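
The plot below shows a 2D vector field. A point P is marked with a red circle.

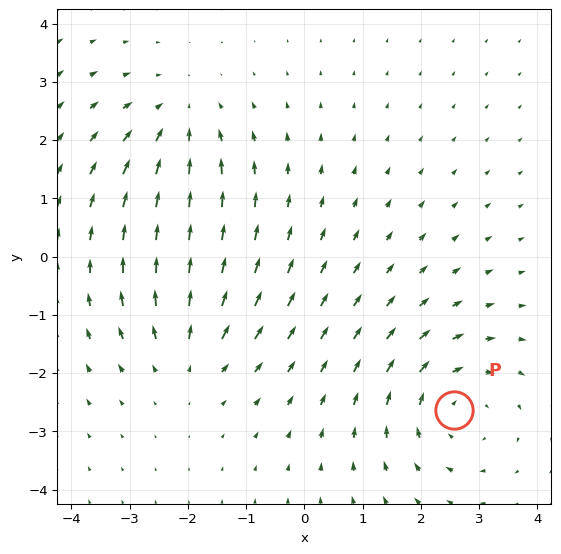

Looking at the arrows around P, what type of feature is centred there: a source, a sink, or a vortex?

vortex

At P (2.6, -2.6) the arrows circulate clockwise. Divergence ≈0, curl about -4 — near-zero divergence with nonzero curl is a vortex.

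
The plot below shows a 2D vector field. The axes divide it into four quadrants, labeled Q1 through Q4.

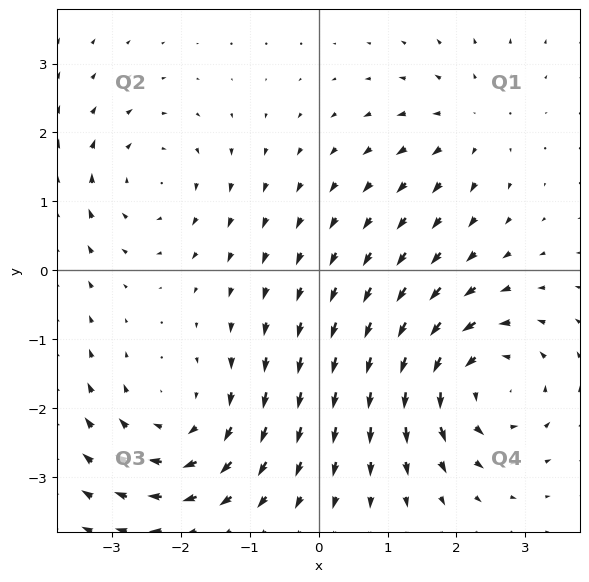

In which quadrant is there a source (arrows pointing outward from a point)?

Q1

The source sits at approximately (2.2, 2.1), which lies in quadrant Q1. The divergence there is about +3, positive as expected for a source.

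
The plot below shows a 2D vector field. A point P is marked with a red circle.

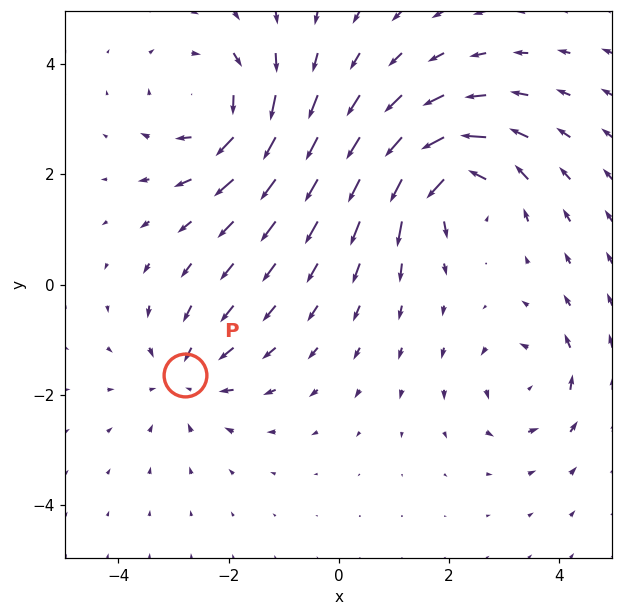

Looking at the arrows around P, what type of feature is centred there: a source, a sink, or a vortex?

At P (-2.8, -1.6) the arrows converge inward. Divergence about -3, curl ≈0 — negative divergence with near-zero curl is a sink.

sink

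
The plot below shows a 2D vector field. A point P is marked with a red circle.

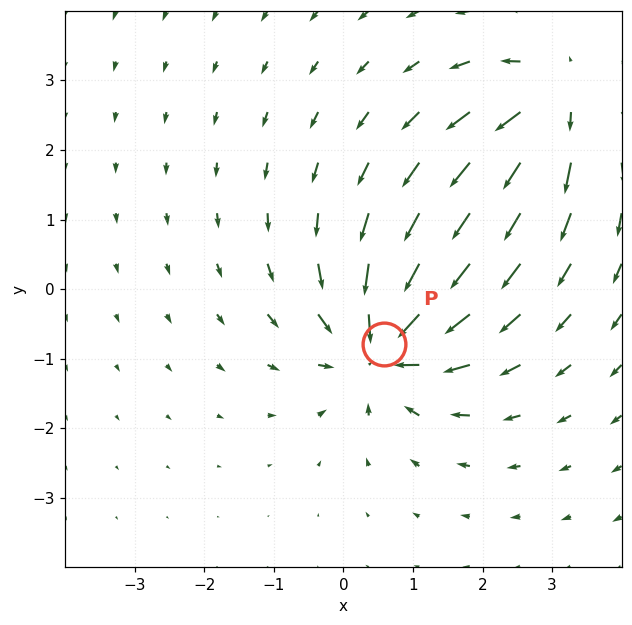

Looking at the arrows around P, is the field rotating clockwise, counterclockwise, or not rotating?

not rotating

Near P at (0.6, -0.8) the arrows show no circulation. The curl there is ≈0.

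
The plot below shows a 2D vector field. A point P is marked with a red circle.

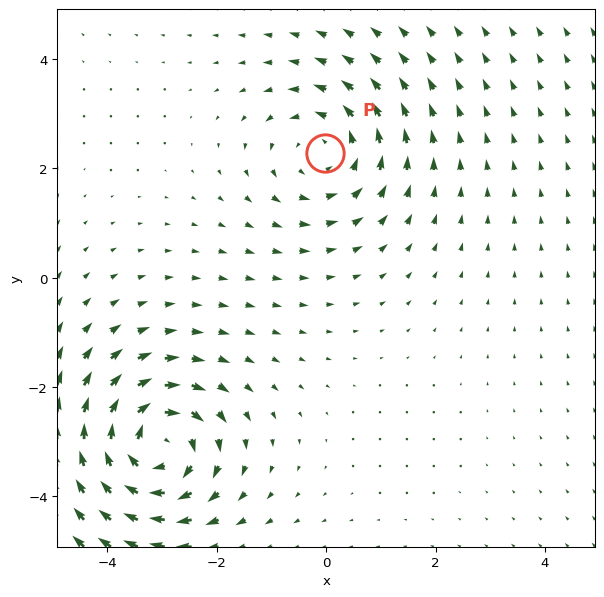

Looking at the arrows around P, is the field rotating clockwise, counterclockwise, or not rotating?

Near P at (-0.0, 2.3) the arrows circulate counterclockwise. The curl (z-component) there is about +2; positive curl means counterclockwise rotation.

counterclockwise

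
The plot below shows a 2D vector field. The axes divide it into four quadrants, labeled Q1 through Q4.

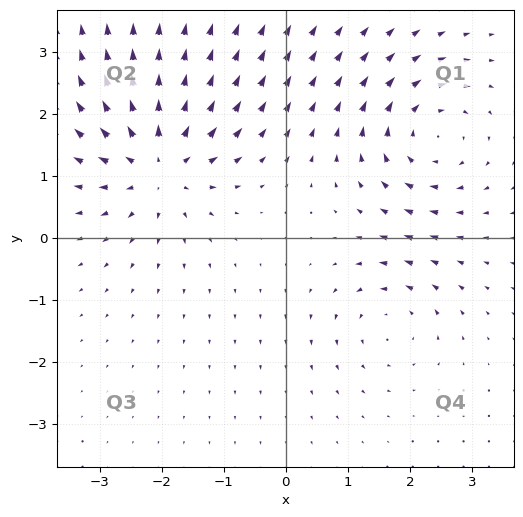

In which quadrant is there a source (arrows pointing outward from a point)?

The source sits at approximately (-2.0, 1.2), which lies in quadrant Q2. The divergence there is about +6, positive as expected for a source.

Q2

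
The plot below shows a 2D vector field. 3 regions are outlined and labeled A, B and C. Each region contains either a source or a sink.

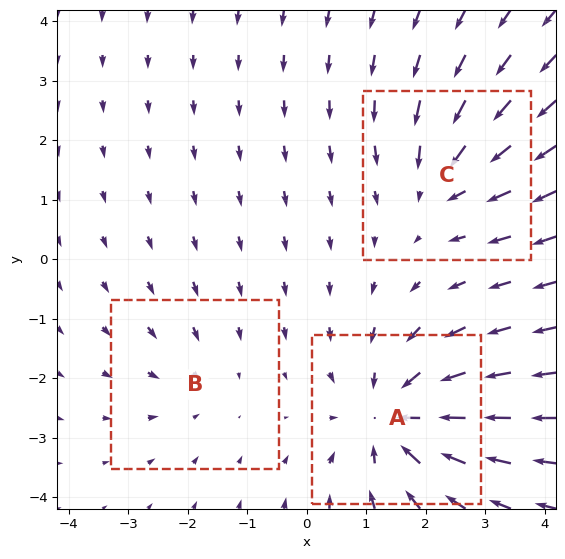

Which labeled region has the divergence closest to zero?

B

Divergence at each region's feature centre — A: about -4, B: about -2, C: about -3. Region B is closest to zero.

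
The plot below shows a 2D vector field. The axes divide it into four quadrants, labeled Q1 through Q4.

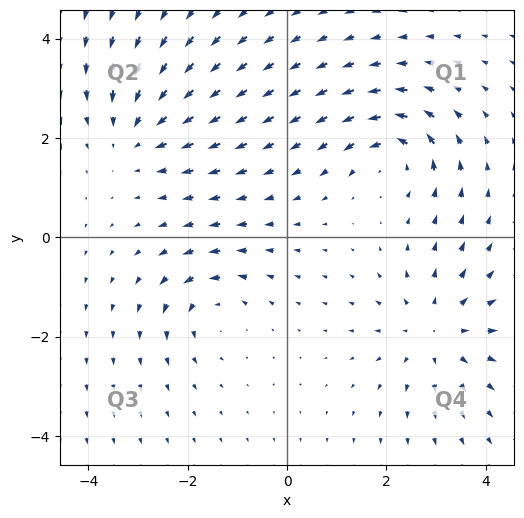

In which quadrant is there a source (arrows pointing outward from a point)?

The source sits at approximately (3.0, -1.9), which lies in quadrant Q4. The divergence there is about +4, positive as expected for a source.

Q4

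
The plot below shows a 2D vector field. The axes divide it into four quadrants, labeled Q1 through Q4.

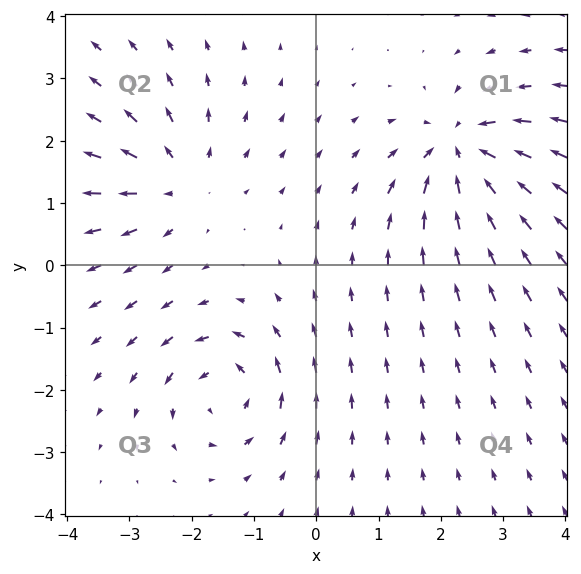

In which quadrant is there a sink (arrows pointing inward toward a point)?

Q1

The sink sits at approximately (2.3, 1.8), which lies in quadrant Q1. The divergence there is about -5, negative as expected for a sink.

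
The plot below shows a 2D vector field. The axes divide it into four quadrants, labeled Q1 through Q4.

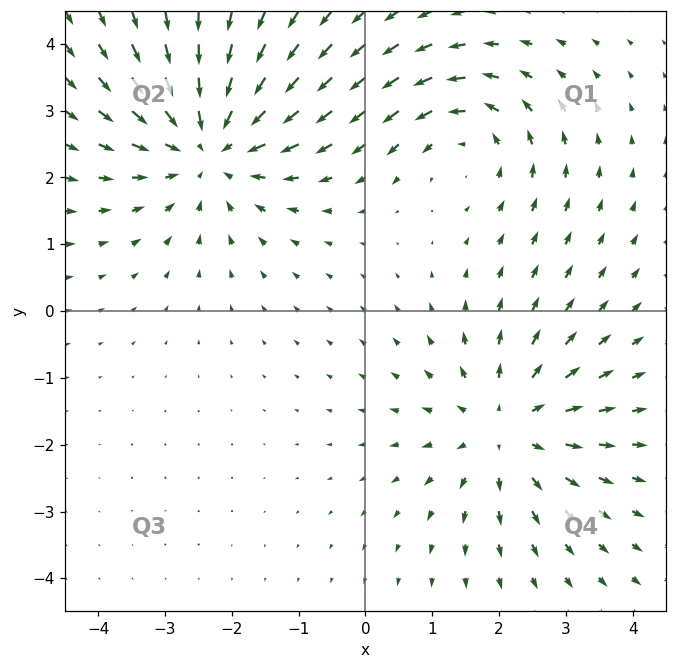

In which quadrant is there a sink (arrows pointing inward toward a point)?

Q2

The sink sits at approximately (-2.3, 2.5), which lies in quadrant Q2. The divergence there is about -3, negative as expected for a sink.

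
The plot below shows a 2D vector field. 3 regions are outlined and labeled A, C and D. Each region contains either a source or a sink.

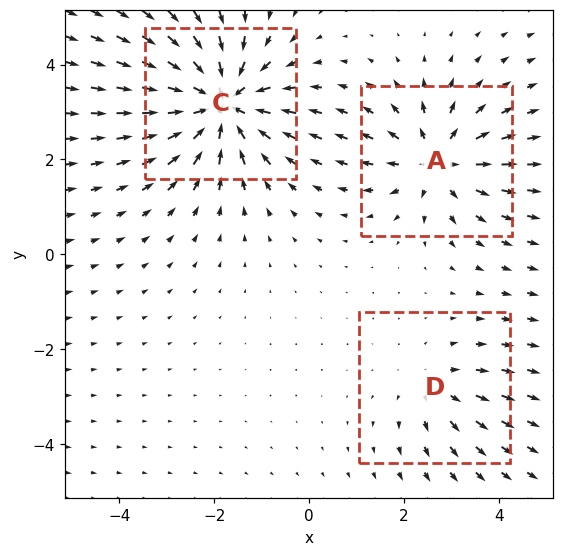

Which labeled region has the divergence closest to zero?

D

Divergence at each region's feature centre — A: about +4, C: about -5, D: about +2. Region D is closest to zero.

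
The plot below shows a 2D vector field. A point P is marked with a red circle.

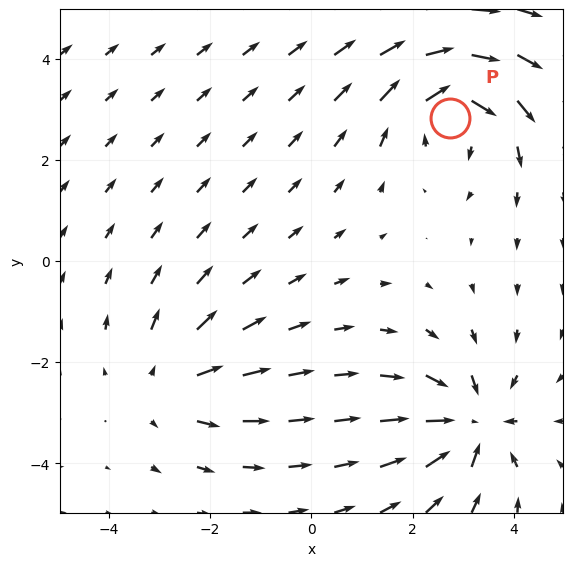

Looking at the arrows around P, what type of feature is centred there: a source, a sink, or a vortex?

vortex

At P (2.7, 2.8) the arrows circulate clockwise. Divergence ≈0, curl about -4 — near-zero divergence with nonzero curl is a vortex.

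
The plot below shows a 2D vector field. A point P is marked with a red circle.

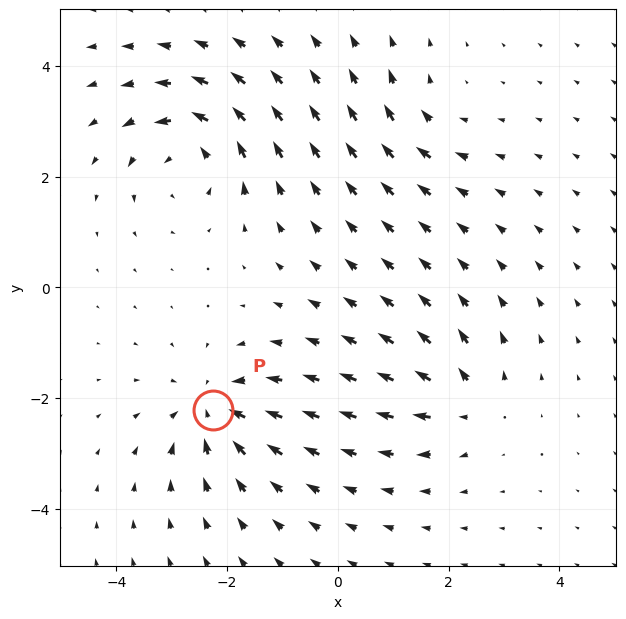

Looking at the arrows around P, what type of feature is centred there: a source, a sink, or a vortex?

At P (-2.2, -2.2) the arrows converge inward. Divergence about -6, curl ≈0 — negative divergence with near-zero curl is a sink.

sink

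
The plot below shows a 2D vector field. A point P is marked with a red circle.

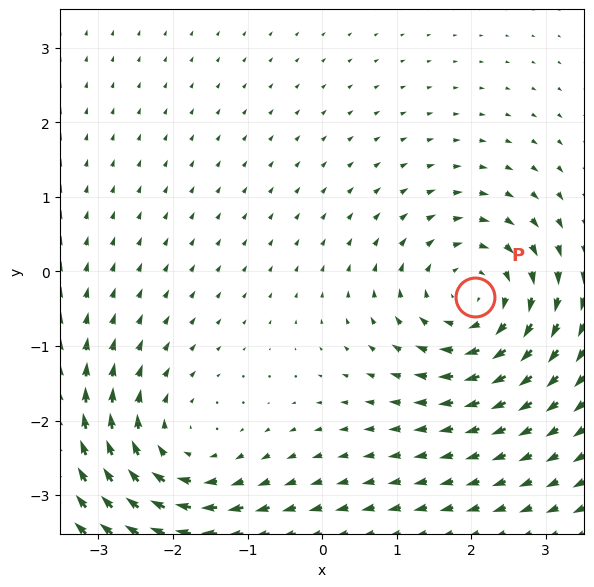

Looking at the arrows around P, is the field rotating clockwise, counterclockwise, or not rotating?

clockwise

Near P at (2.0, -0.3) the arrows circulate clockwise. The curl (z-component) there is about -5; negative curl means clockwise rotation.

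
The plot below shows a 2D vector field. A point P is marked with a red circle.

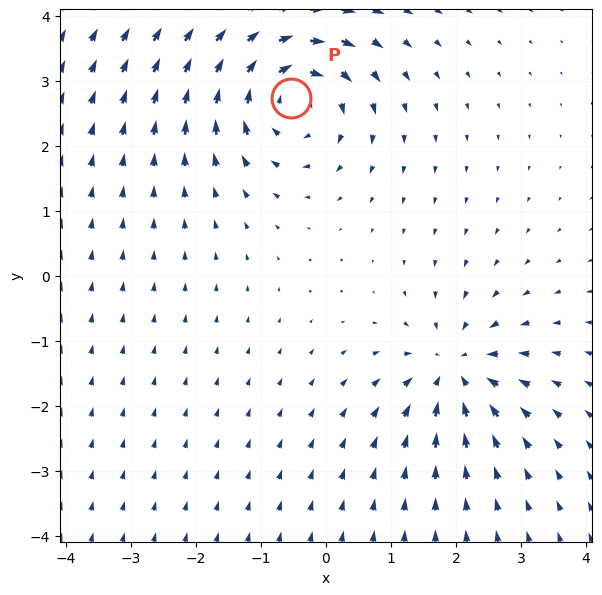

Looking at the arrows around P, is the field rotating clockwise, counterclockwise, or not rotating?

Near P at (-0.5, 2.7) the arrows circulate clockwise. The curl (z-component) there is about -4; negative curl means clockwise rotation.

clockwise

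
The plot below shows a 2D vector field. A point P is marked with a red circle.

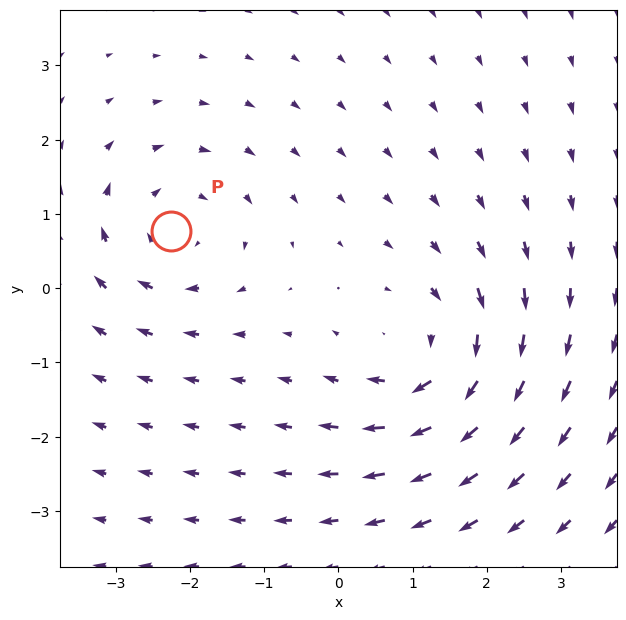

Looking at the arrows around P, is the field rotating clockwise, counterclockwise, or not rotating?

Near P at (-2.2, 0.8) the arrows circulate clockwise. The curl (z-component) there is about -3; negative curl means clockwise rotation.

clockwise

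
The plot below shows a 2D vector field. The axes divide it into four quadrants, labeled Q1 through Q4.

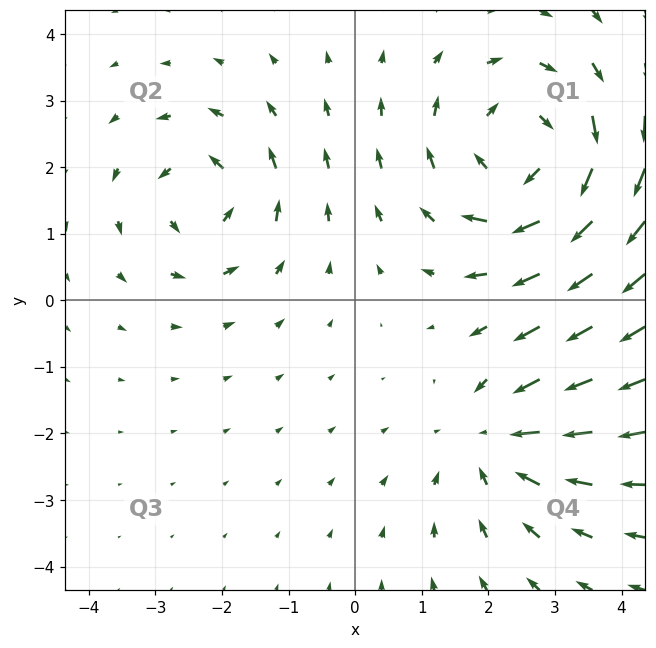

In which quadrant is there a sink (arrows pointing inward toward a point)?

The sink sits at approximately (2.1, -2.1), which lies in quadrant Q4. The divergence there is about -3, negative as expected for a sink.

Q4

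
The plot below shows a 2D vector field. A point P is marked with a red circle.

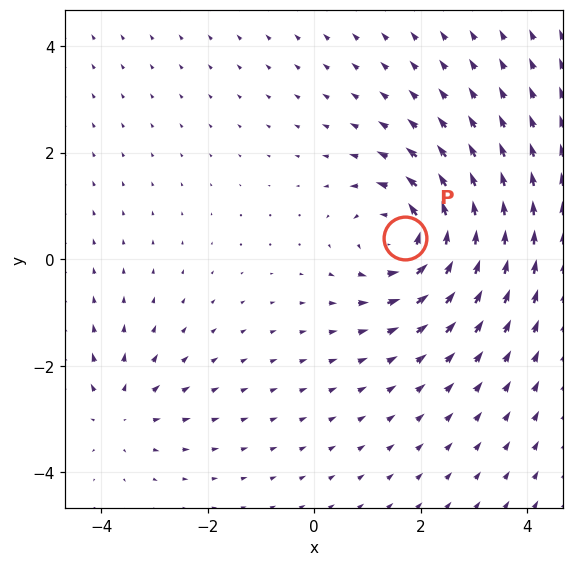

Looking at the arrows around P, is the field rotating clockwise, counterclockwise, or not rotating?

Near P at (1.7, 0.4) the arrows circulate counterclockwise. The curl (z-component) there is about +5; positive curl means counterclockwise rotation.

counterclockwise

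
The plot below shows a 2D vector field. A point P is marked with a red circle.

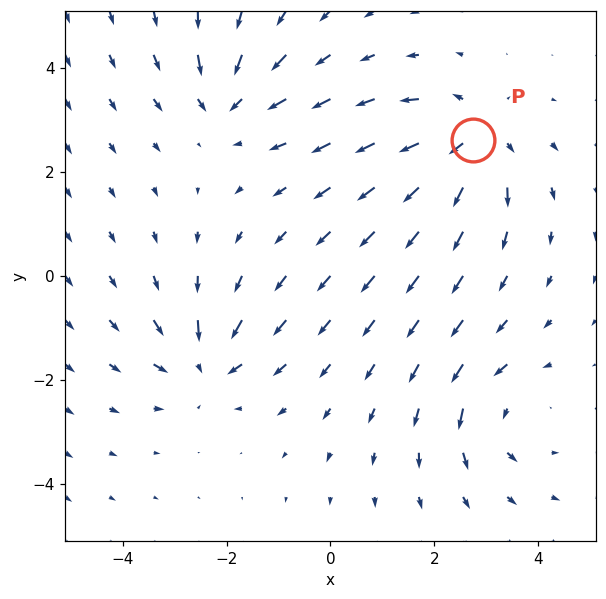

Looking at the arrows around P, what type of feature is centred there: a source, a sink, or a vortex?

source

At P (2.8, 2.6) the arrows spread outward. Divergence about +6, curl ≈0 — positive divergence with near-zero curl is a source.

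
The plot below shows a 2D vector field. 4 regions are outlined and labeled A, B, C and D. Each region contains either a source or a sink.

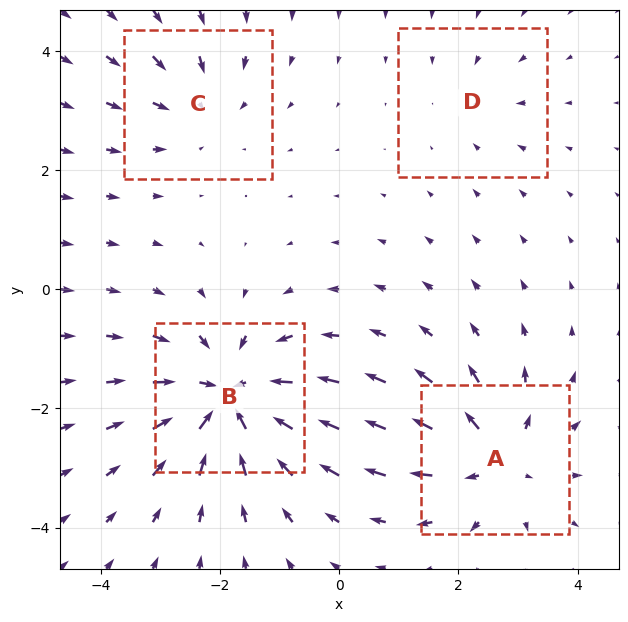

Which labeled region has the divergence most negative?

Divergence at each region's feature centre — A: about +5, B: about -7, C: about -3, D: about -2. Region B is most negative.

B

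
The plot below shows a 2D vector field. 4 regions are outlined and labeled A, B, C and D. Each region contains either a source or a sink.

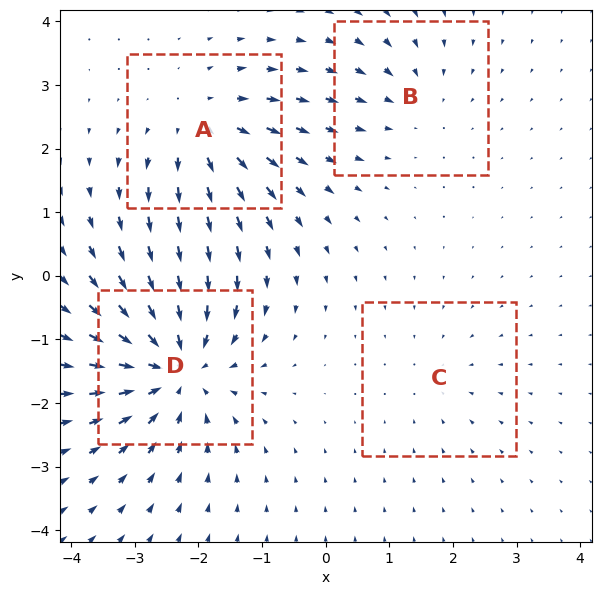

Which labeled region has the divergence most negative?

Divergence at each region's feature centre — A: about +5, B: about -3, C: about -2, D: about -7. Region D is most negative.

D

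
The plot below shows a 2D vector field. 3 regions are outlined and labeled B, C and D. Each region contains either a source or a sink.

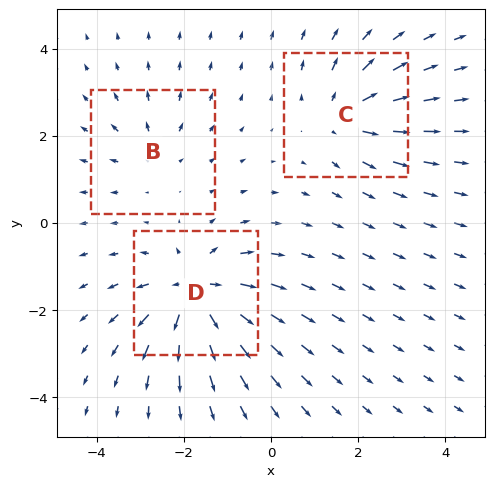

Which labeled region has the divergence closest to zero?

B

Divergence at each region's feature centre — B: about +2, C: about +4, D: about +5. Region B is closest to zero.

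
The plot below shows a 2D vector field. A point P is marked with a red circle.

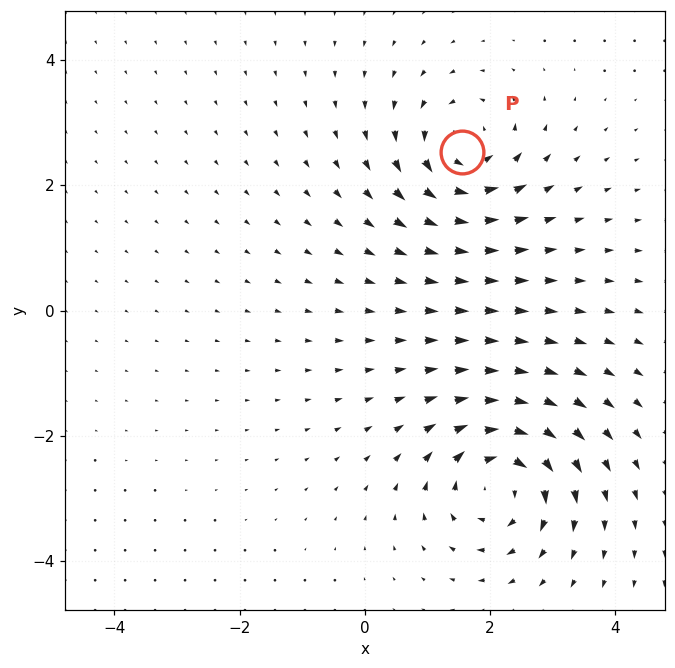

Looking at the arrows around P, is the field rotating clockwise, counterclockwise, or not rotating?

counterclockwise

Near P at (1.6, 2.5) the arrows circulate counterclockwise. The curl (z-component) there is about +5; positive curl means counterclockwise rotation.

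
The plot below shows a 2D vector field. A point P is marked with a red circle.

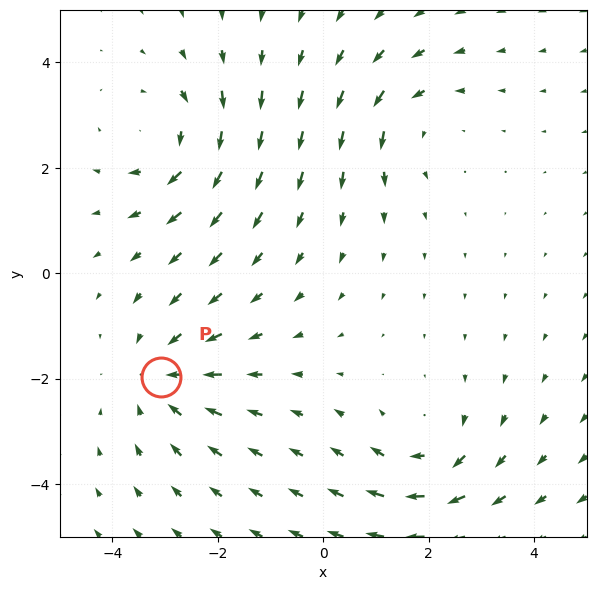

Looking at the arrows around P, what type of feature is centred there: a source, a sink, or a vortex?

sink

At P (-3.1, -2.0) the arrows converge inward. Divergence about -4, curl ≈0 — negative divergence with near-zero curl is a sink.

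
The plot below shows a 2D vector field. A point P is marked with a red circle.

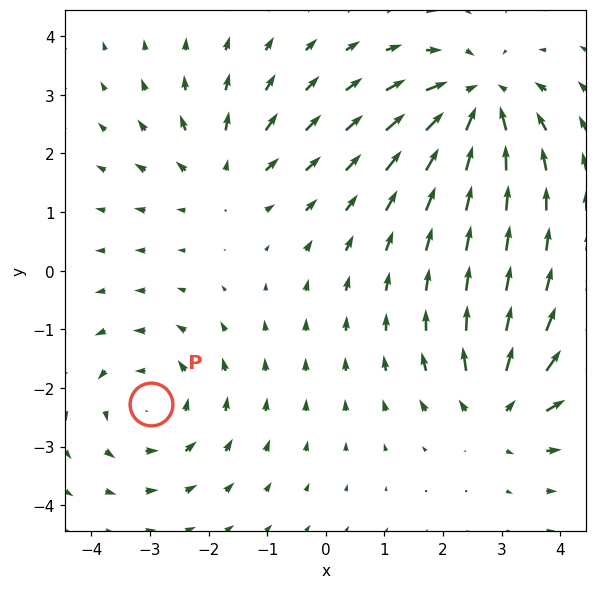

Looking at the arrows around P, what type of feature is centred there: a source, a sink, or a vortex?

vortex

At P (-3.0, -2.3) the arrows circulate counterclockwise. Divergence ≈0, curl about +3 — near-zero divergence with nonzero curl is a vortex.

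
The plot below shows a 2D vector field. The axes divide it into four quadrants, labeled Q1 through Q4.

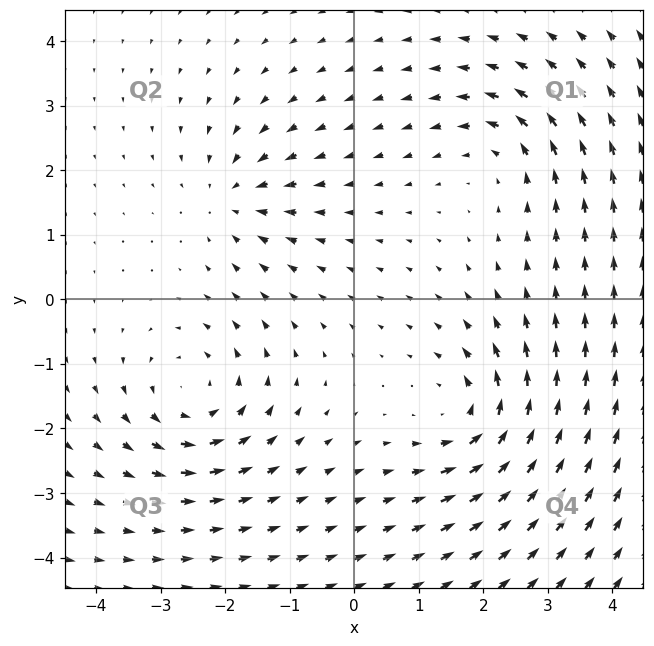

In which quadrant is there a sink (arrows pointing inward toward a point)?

The sink sits at approximately (-1.9, 1.6), which lies in quadrant Q2. The divergence there is about -4, negative as expected for a sink.

Q2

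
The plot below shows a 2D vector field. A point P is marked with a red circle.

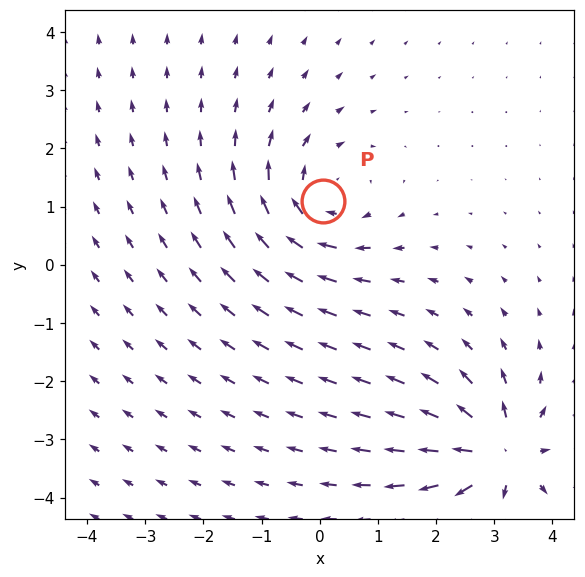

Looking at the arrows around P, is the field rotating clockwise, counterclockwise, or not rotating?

clockwise

Near P at (0.1, 1.1) the arrows circulate clockwise. The curl (z-component) there is about -4; negative curl means clockwise rotation.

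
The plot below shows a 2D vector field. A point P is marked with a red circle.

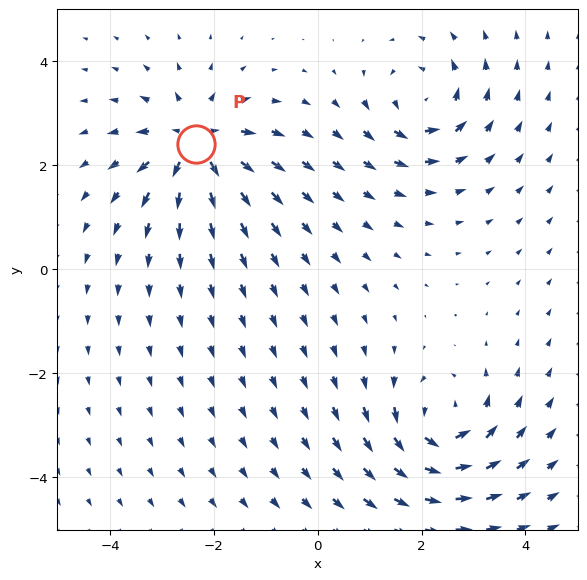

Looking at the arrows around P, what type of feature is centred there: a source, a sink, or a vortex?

At P (-2.3, 2.4) the arrows spread outward. Divergence about +5, curl ≈0 — positive divergence with near-zero curl is a source.

source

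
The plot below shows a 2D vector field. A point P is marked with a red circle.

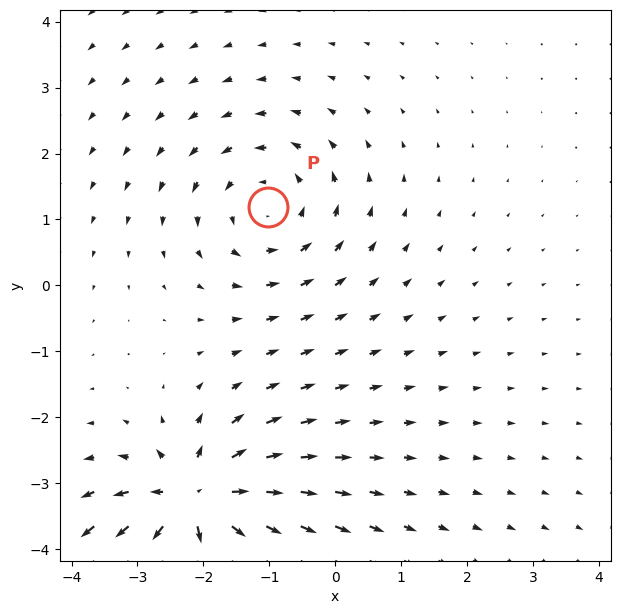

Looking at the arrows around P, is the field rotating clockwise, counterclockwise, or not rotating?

Near P at (-1.0, 1.2) the arrows circulate counterclockwise. The curl (z-component) there is about +3; positive curl means counterclockwise rotation.

counterclockwise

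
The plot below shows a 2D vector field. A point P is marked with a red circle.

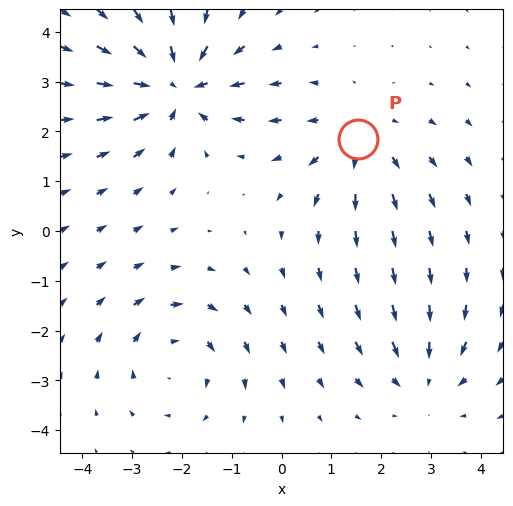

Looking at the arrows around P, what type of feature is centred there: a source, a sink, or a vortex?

At P (1.5, 1.8) the arrows spread outward. Divergence about +2, curl ≈0 — positive divergence with near-zero curl is a source.

source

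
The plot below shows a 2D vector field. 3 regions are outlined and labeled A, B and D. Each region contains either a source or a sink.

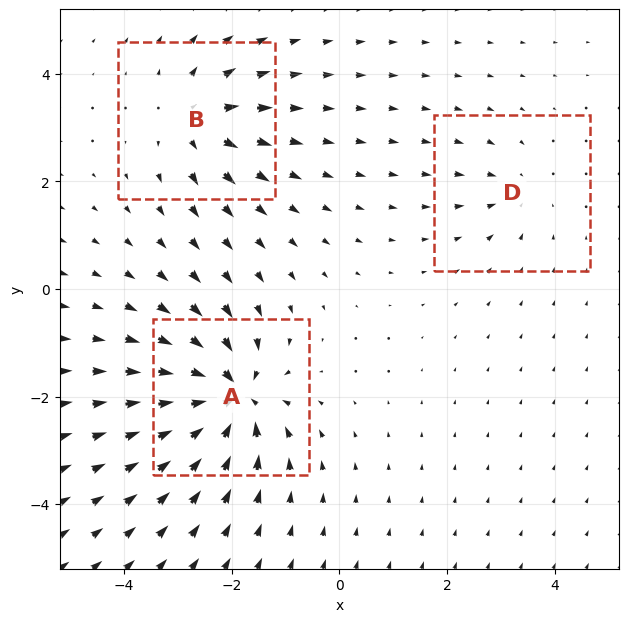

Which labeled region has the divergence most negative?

A

Divergence at each region's feature centre — A: about -7, B: about +4, D: about -2. Region A is most negative.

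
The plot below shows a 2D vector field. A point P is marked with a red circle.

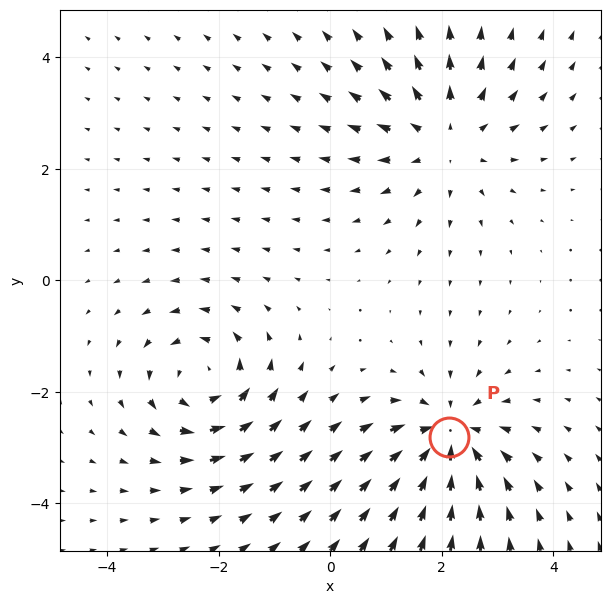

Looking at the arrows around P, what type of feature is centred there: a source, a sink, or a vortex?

At P (2.1, -2.8) the arrows converge inward. Divergence about -6, curl ≈0 — negative divergence with near-zero curl is a sink.

sink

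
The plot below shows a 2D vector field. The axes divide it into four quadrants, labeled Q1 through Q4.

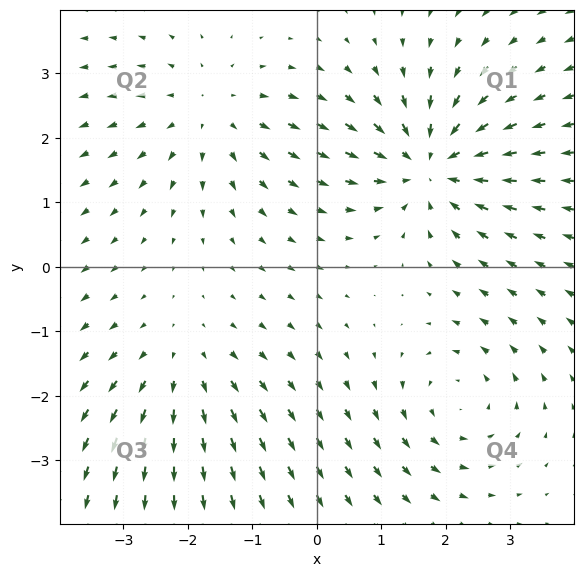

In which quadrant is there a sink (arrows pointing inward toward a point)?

Q1

The sink sits at approximately (1.8, 1.6), which lies in quadrant Q1. The divergence there is about -5, negative as expected for a sink.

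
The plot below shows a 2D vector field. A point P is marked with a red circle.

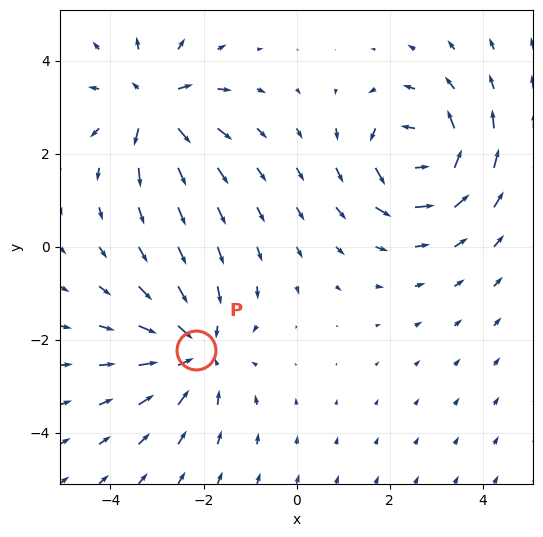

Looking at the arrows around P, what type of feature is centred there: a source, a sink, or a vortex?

sink

At P (-2.2, -2.2) the arrows converge inward. Divergence about -3, curl ≈0 — negative divergence with near-zero curl is a sink.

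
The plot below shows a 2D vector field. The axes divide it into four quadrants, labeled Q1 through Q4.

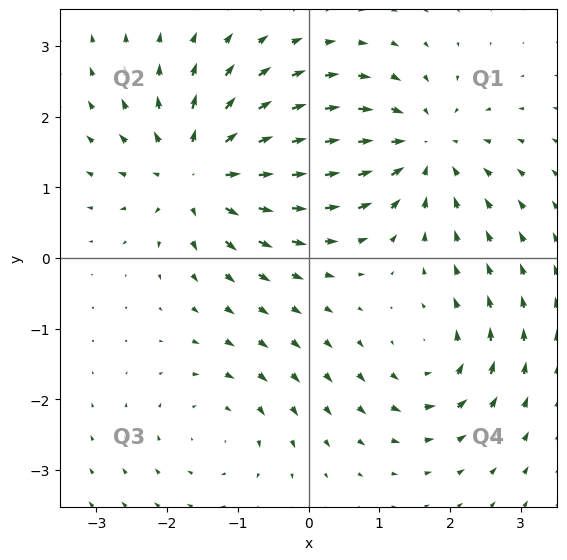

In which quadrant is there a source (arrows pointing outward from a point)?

The source sits at approximately (-1.5, 1.2), which lies in quadrant Q2. The divergence there is about +6, positive as expected for a source.

Q2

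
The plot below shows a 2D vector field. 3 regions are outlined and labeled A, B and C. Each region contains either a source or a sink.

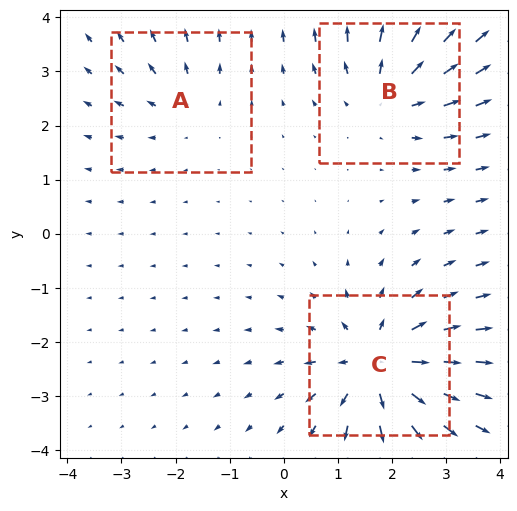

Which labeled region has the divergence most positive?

Divergence at each region's feature centre — A: about +2, B: about +3, C: about +5. Region C is most positive.

C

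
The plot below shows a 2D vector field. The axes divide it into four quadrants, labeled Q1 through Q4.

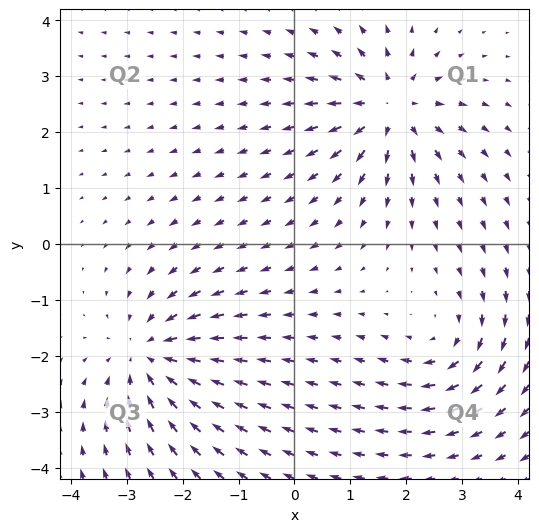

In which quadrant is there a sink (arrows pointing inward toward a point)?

Q3

The sink sits at approximately (-2.6, -2.0), which lies in quadrant Q3. The divergence there is about -5, negative as expected for a sink.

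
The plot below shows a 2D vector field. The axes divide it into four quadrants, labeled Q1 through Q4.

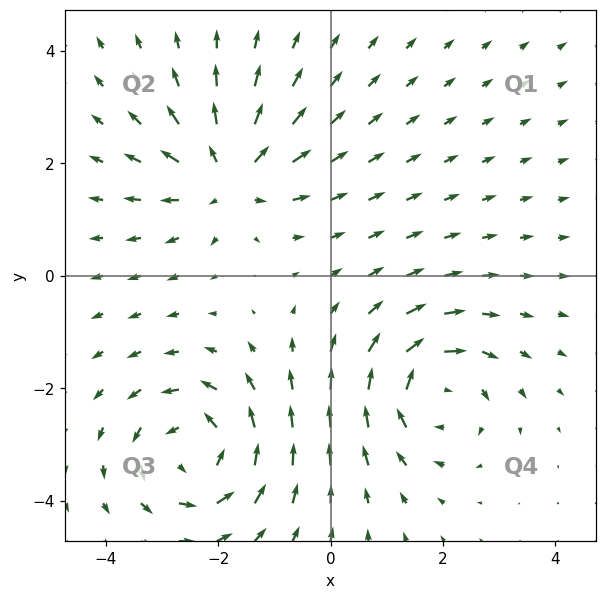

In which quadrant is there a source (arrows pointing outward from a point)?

Q2

The source sits at approximately (-1.8, 1.8), which lies in quadrant Q2. The divergence there is about +4, positive as expected for a source.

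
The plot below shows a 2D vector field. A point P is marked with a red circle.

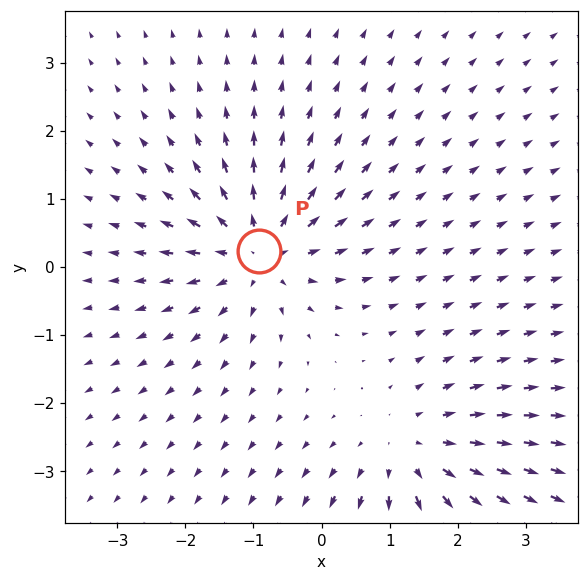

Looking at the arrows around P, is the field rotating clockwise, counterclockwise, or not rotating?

not rotating

Near P at (-0.9, 0.2) the arrows show no circulation. The curl there is ≈0.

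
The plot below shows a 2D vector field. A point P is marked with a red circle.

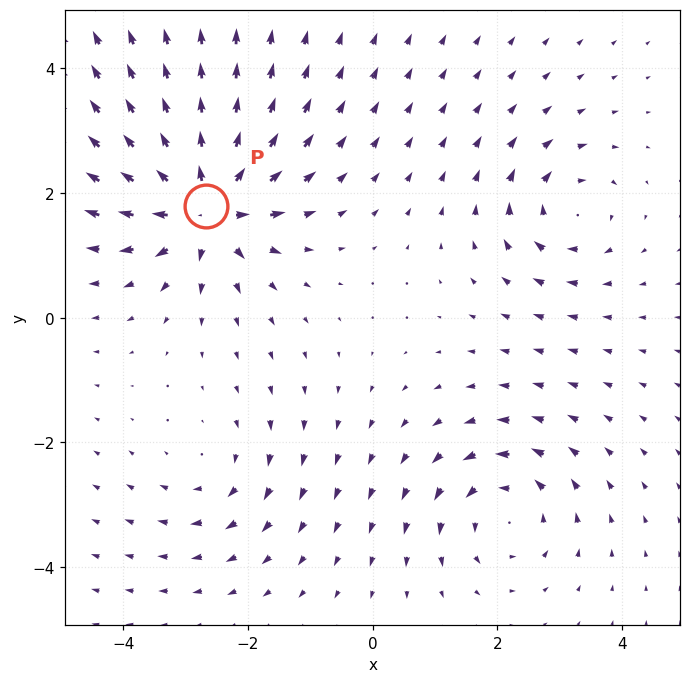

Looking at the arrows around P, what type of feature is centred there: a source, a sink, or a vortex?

source

At P (-2.7, 1.8) the arrows spread outward. Divergence about +7, curl ≈0 — positive divergence with near-zero curl is a source.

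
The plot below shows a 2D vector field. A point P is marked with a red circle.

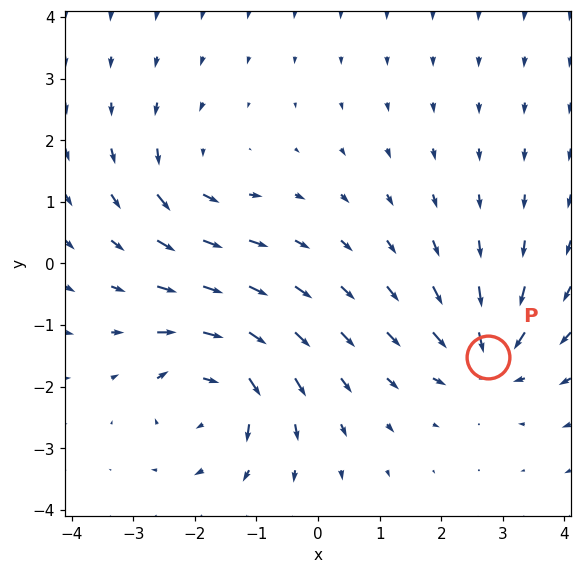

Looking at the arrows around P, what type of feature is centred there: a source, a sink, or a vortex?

sink

At P (2.8, -1.5) the arrows converge inward. Divergence about -5, curl ≈0 — negative divergence with near-zero curl is a sink.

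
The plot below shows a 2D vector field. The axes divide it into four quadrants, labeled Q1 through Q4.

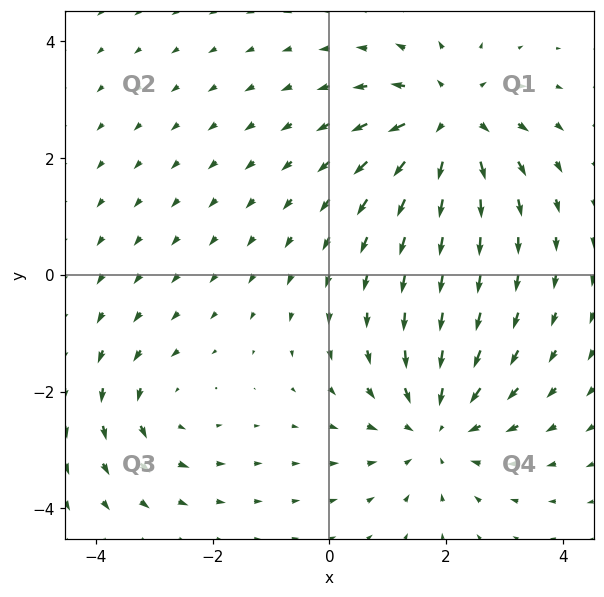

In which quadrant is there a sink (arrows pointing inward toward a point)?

The sink sits at approximately (1.8, -2.6), which lies in quadrant Q4. The divergence there is about -4, negative as expected for a sink.

Q4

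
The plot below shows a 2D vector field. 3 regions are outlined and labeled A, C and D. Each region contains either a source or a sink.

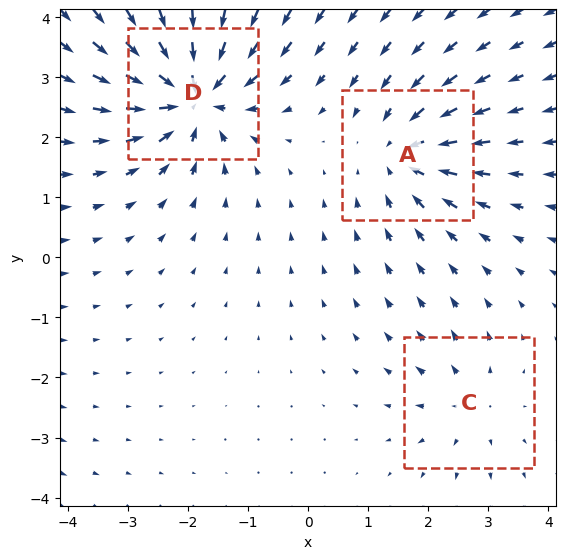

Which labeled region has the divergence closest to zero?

Divergence at each region's feature centre — A: about -4, C: about +2, D: about -6. Region C is closest to zero.

C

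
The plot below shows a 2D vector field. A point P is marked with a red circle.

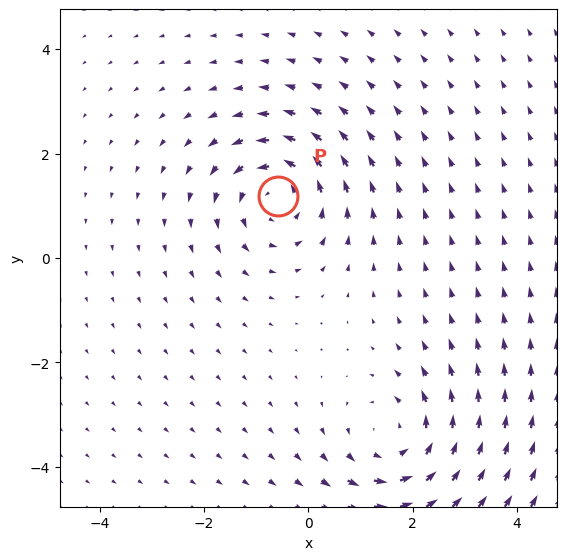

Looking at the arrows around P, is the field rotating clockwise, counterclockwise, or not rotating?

counterclockwise

Near P at (-0.6, 1.2) the arrows circulate counterclockwise. The curl (z-component) there is about +4; positive curl means counterclockwise rotation.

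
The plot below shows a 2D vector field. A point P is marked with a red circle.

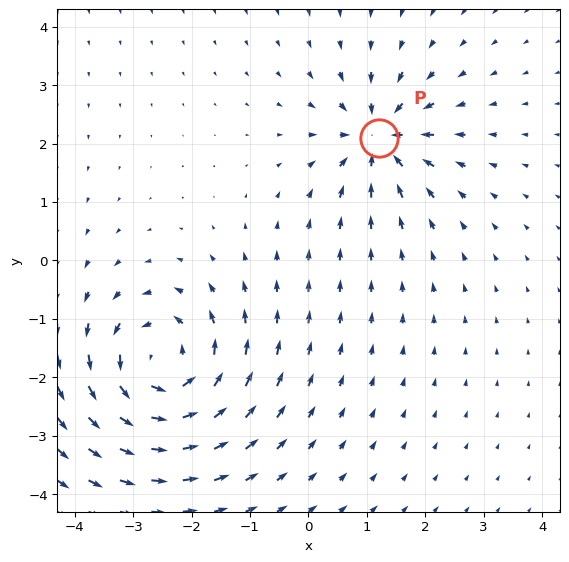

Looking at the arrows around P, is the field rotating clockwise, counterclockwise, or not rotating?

not rotating

Near P at (1.2, 2.1) the arrows show no circulation. The curl there is ≈0.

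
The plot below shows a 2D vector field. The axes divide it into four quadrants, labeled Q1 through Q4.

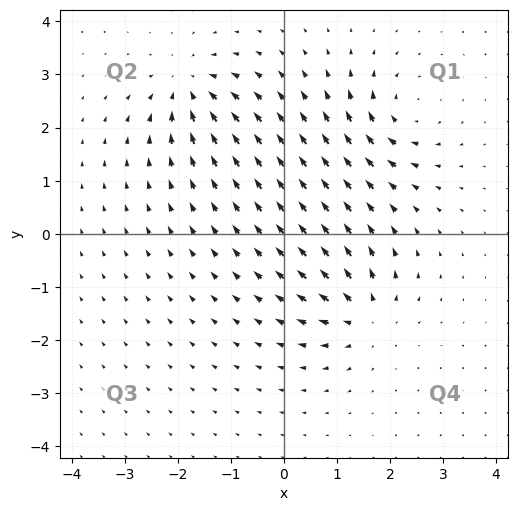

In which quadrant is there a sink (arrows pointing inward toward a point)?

The sink sits at approximately (-1.8, 2.8), which lies in quadrant Q2. The divergence there is about -7, negative as expected for a sink.

Q2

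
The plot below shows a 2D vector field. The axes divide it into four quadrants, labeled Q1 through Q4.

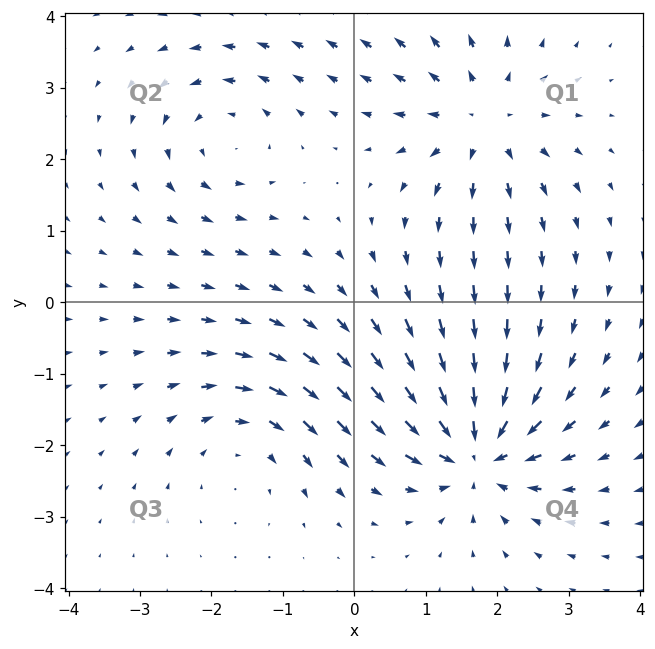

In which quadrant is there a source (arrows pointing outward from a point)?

The source sits at approximately (1.8, 2.5), which lies in quadrant Q1. The divergence there is about +5, positive as expected for a source.

Q1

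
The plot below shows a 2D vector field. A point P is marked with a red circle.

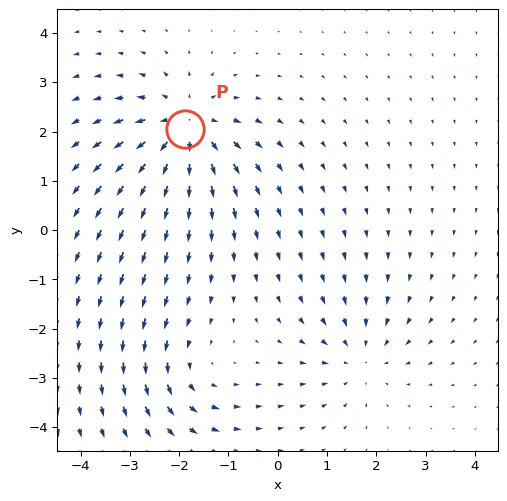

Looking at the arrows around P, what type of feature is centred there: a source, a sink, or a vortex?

source

At P (-1.9, 2.1) the arrows spread outward. Divergence about +6, curl ≈0 — positive divergence with near-zero curl is a source.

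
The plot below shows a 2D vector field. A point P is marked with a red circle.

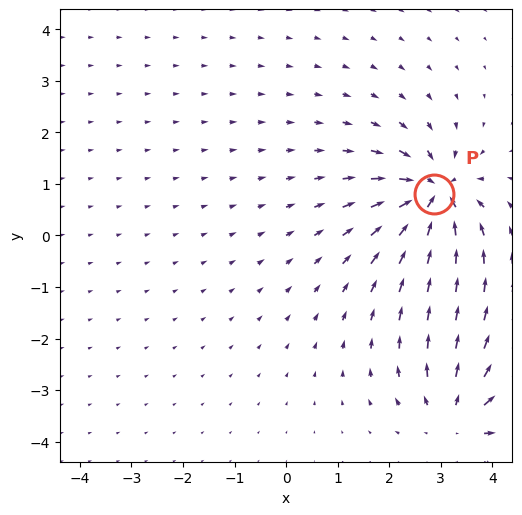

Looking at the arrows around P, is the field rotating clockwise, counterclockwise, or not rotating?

not rotating

Near P at (2.9, 0.8) the arrows show no circulation. The curl there is ≈0.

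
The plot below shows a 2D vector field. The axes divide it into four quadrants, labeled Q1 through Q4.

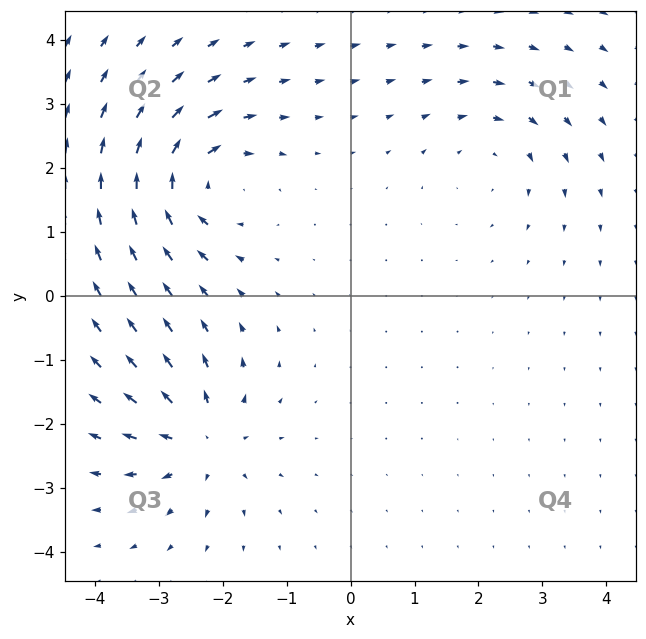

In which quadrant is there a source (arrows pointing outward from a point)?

Q3

The source sits at approximately (-2.3, -2.3), which lies in quadrant Q3. The divergence there is about +6, positive as expected for a source.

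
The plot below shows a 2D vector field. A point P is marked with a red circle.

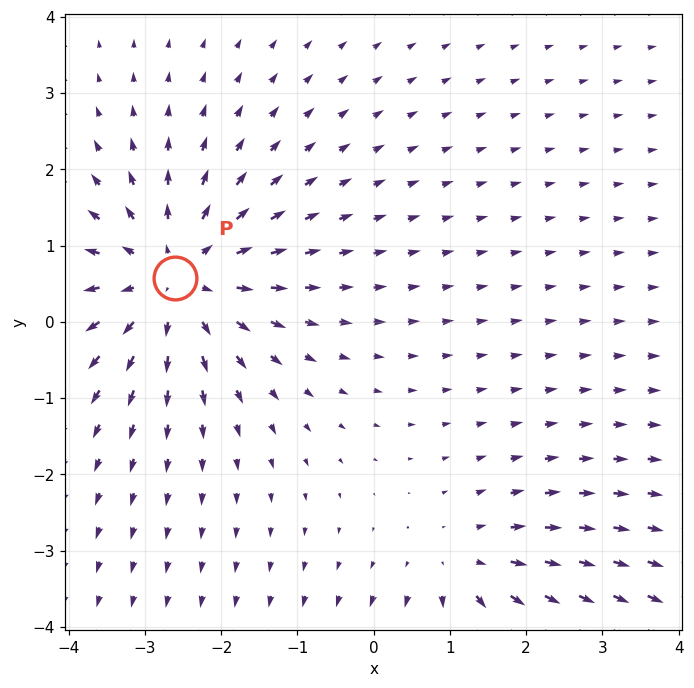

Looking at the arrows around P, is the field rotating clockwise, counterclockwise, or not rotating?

not rotating

Near P at (-2.6, 0.6) the arrows show no circulation. The curl there is ≈0.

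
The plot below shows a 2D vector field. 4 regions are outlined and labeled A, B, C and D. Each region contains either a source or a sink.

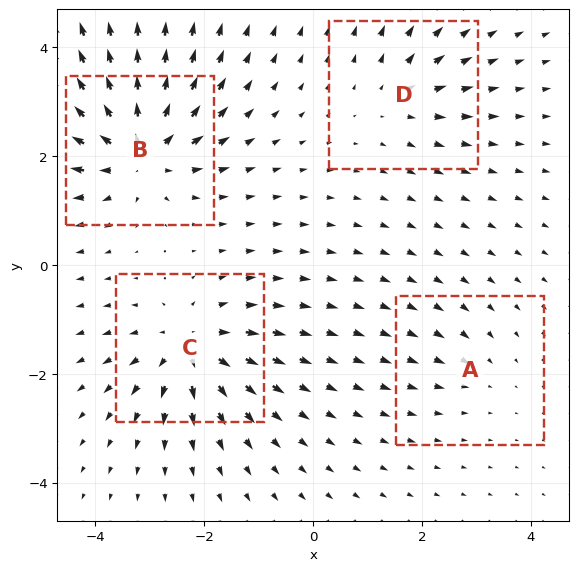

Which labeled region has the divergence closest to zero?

A

Divergence at each region's feature centre — A: about -2, B: about +7, C: about +6, D: about +4. Region A is closest to zero.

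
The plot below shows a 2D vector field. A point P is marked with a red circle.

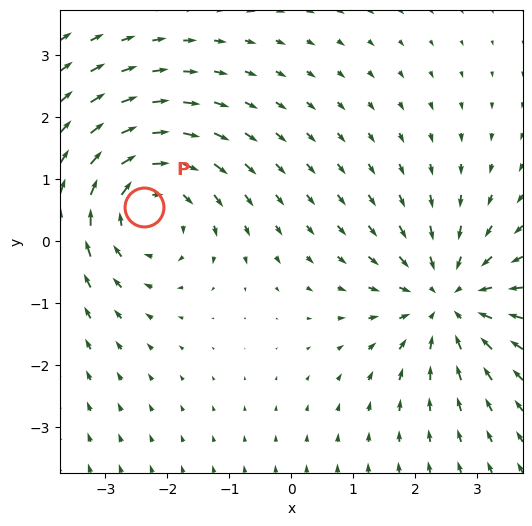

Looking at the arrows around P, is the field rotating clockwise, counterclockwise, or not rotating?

Near P at (-2.4, 0.5) the arrows circulate clockwise. The curl (z-component) there is about -3; negative curl means clockwise rotation.

clockwise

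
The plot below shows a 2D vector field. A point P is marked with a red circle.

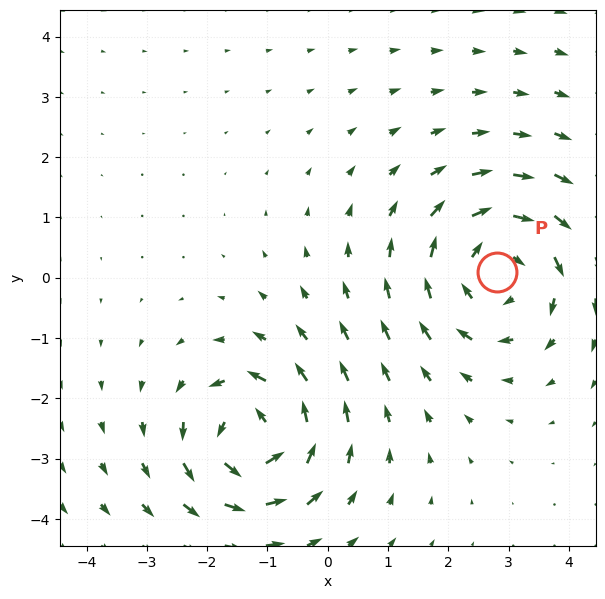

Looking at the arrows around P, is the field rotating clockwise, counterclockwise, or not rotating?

clockwise

Near P at (2.8, 0.1) the arrows circulate clockwise. The curl (z-component) there is about -4; negative curl means clockwise rotation.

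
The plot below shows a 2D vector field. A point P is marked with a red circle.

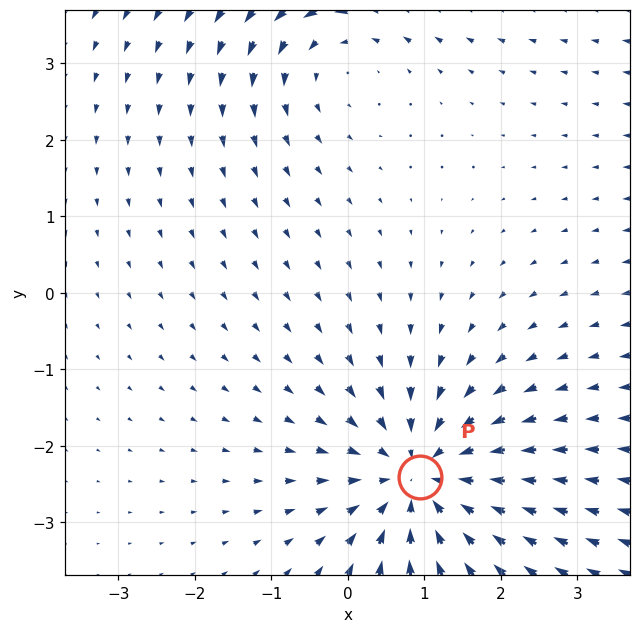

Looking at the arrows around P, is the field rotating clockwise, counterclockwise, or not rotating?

not rotating

Near P at (0.9, -2.4) the arrows show no circulation. The curl there is ≈0.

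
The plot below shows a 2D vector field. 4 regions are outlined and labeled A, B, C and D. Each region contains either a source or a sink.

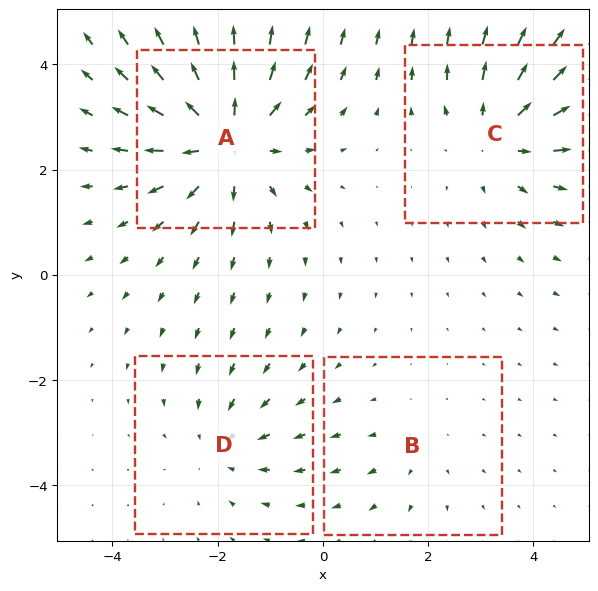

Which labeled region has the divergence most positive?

Divergence at each region's feature centre — A: about +6, B: about +2, C: about +4, D: about -3. Region A is most positive.

A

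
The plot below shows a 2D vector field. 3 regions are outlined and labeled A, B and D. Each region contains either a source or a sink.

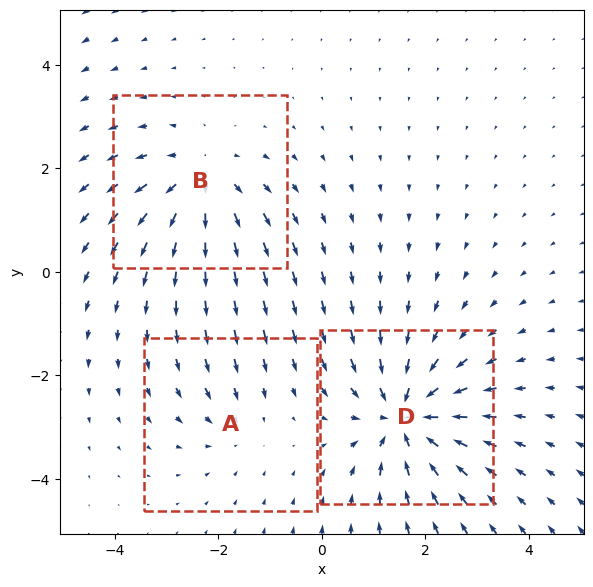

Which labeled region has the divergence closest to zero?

Divergence at each region's feature centre — A: about -2, B: about +4, D: about -5. Region A is closest to zero.

A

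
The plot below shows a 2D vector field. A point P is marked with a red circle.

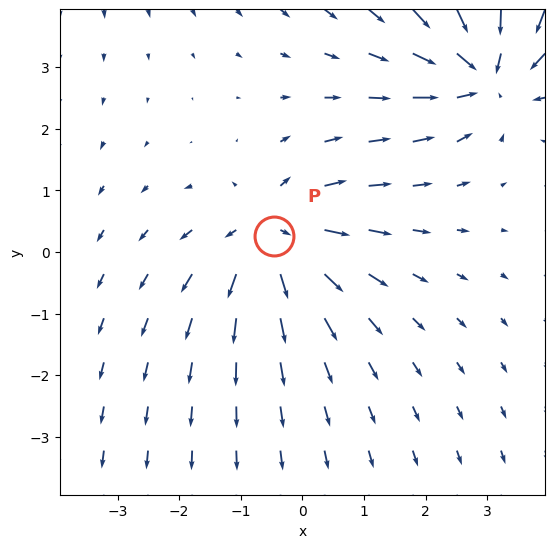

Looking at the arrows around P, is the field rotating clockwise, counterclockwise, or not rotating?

not rotating

Near P at (-0.5, 0.3) the arrows show no circulation. The curl there is ≈0.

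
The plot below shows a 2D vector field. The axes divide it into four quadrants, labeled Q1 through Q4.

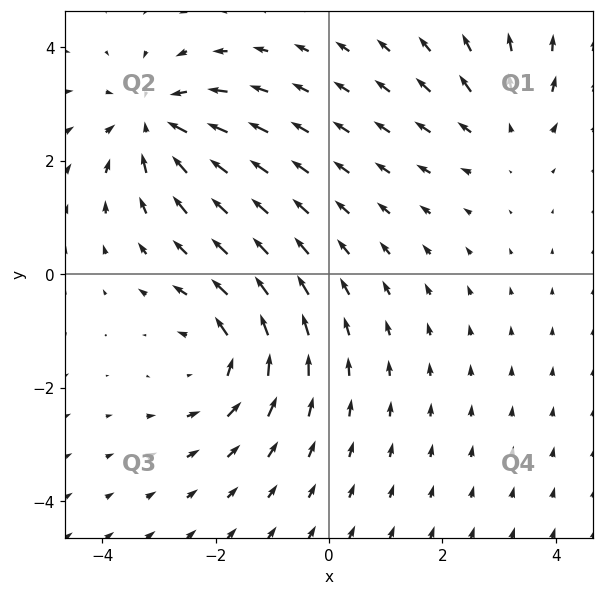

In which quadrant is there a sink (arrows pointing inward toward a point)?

Q2

The sink sits at approximately (-3.1, 2.7), which lies in quadrant Q2. The divergence there is about -4, negative as expected for a sink.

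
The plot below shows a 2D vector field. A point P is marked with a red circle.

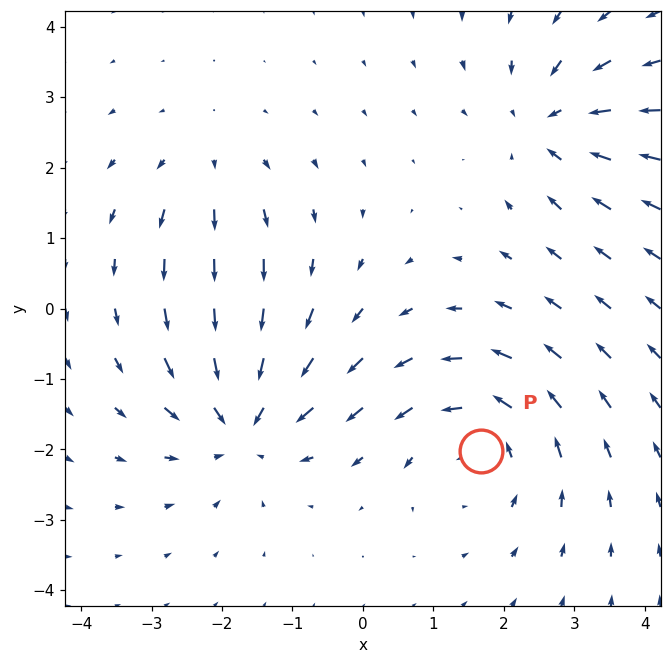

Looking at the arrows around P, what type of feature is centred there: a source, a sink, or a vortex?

vortex

At P (1.7, -2.0) the arrows circulate counterclockwise. Divergence ≈0, curl about +4 — near-zero divergence with nonzero curl is a vortex.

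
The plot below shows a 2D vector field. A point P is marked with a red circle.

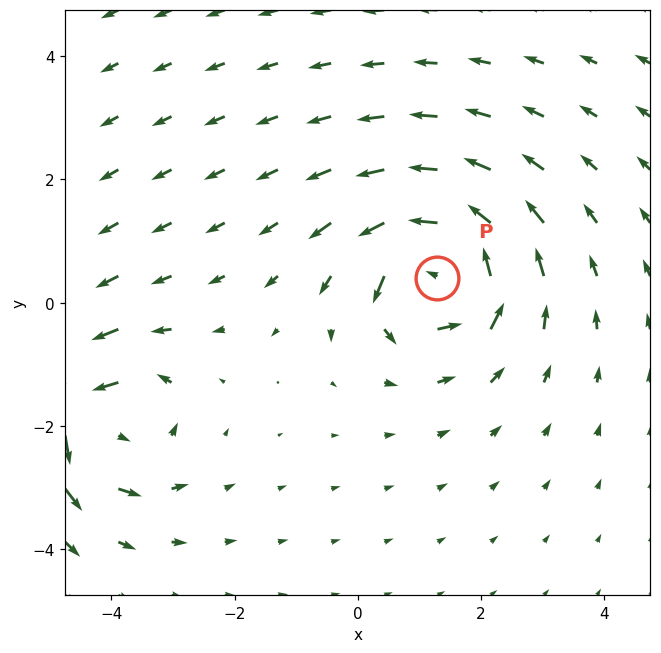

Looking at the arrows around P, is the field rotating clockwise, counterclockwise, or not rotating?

Near P at (1.3, 0.4) the arrows circulate counterclockwise. The curl (z-component) there is about +6; positive curl means counterclockwise rotation.

counterclockwise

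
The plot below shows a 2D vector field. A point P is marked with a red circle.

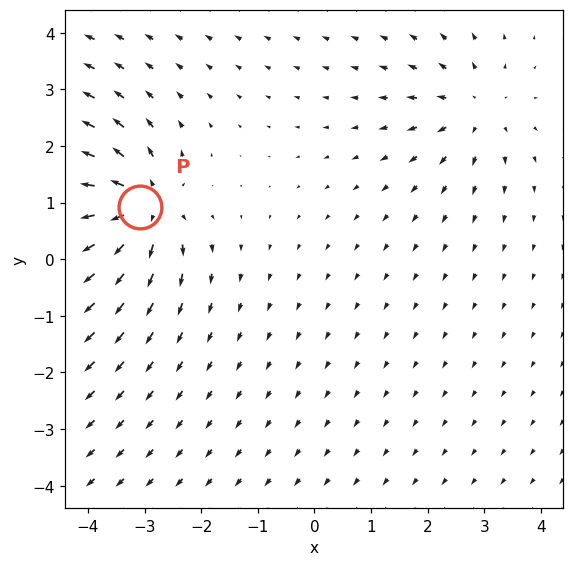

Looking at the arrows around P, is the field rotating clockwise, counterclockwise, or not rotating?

not rotating

Near P at (-3.1, 0.9) the arrows show no circulation. The curl there is ≈0.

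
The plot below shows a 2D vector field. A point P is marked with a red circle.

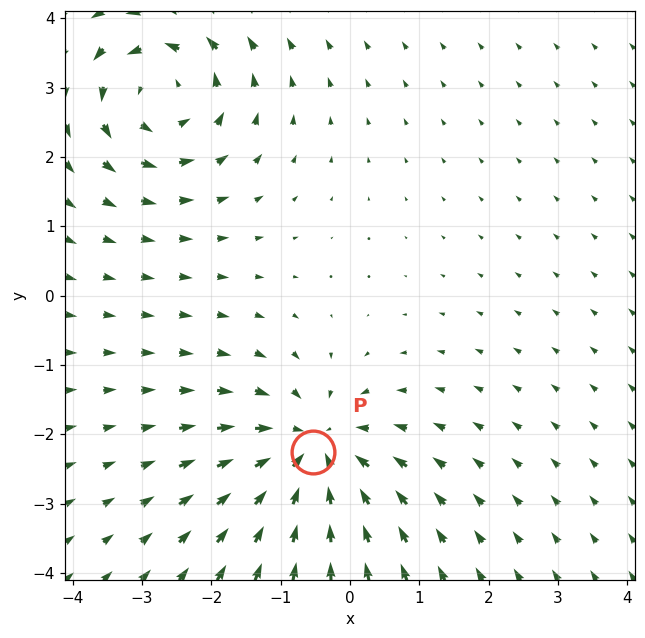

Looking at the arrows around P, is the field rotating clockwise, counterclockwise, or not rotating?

not rotating

Near P at (-0.5, -2.3) the arrows show no circulation. The curl there is ≈0.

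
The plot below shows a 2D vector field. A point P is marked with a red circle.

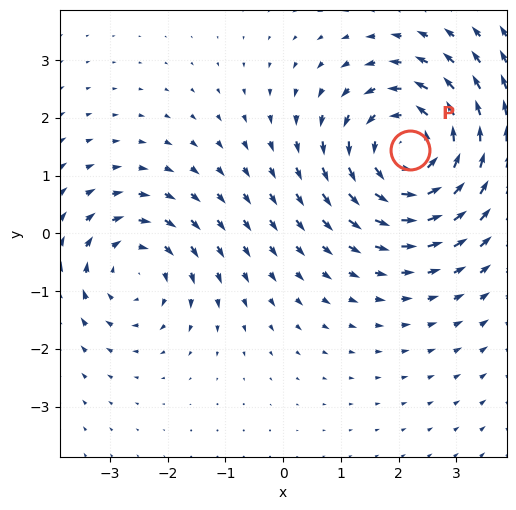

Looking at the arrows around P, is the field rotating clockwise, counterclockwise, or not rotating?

counterclockwise

Near P at (2.2, 1.4) the arrows circulate counterclockwise. The curl (z-component) there is about +4; positive curl means counterclockwise rotation.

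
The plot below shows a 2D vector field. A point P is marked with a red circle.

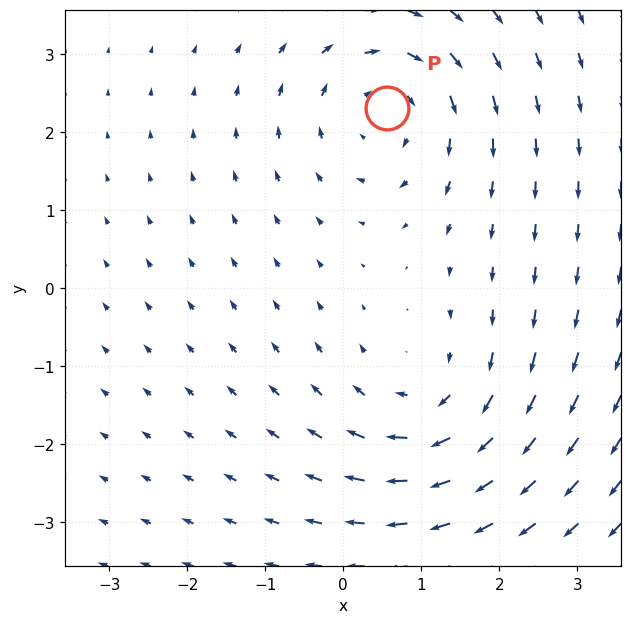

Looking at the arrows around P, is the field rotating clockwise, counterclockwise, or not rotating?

Near P at (0.6, 2.3) the arrows circulate clockwise. The curl (z-component) there is about -4; negative curl means clockwise rotation.

clockwise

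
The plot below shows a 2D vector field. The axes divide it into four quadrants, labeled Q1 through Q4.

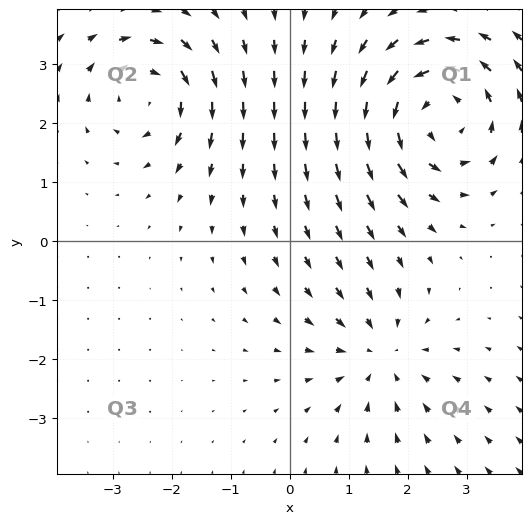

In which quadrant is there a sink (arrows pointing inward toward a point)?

Q4

The sink sits at approximately (1.5, -1.9), which lies in quadrant Q4. The divergence there is about -3, negative as expected for a sink.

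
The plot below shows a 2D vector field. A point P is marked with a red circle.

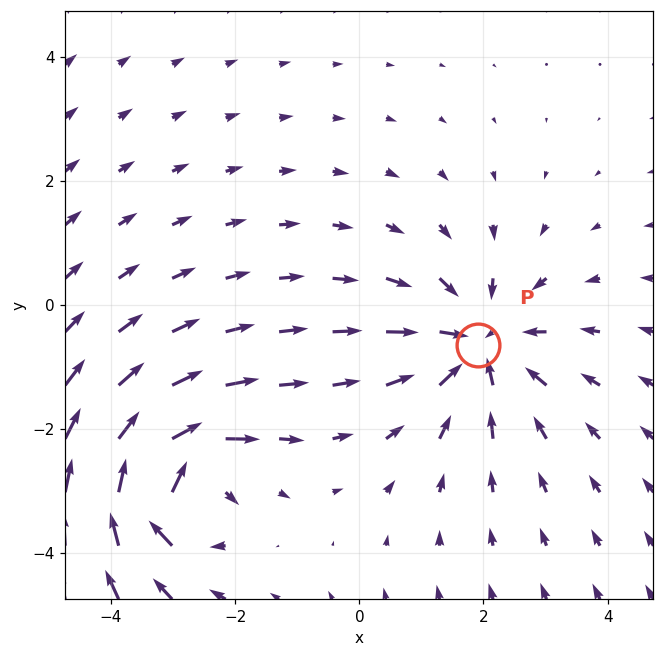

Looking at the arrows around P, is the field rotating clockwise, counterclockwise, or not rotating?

Near P at (1.9, -0.6) the arrows show no circulation. The curl there is ≈0.

not rotating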